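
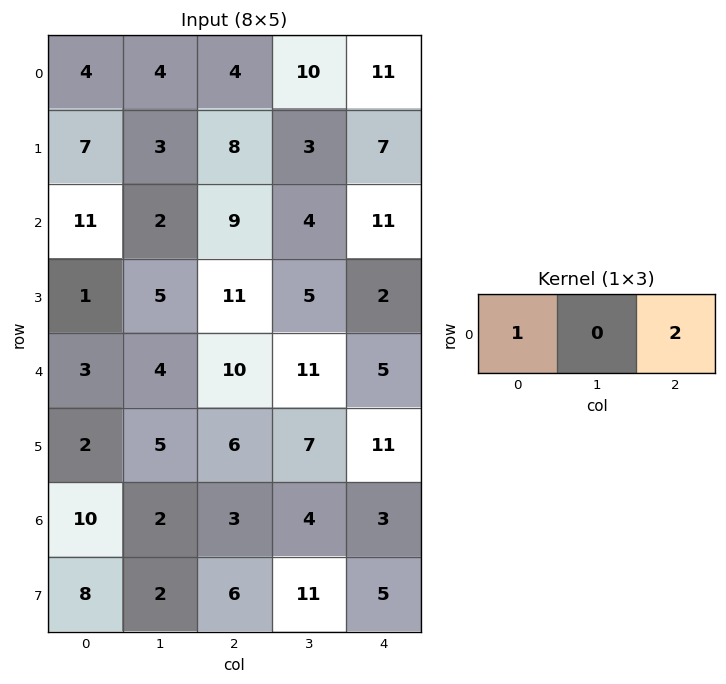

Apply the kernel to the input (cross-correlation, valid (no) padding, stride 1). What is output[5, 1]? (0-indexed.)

The receptive field on the input at this output position is [5 6 7]. Elementwise product with the kernel and sum: 5·1 + 7·2.

19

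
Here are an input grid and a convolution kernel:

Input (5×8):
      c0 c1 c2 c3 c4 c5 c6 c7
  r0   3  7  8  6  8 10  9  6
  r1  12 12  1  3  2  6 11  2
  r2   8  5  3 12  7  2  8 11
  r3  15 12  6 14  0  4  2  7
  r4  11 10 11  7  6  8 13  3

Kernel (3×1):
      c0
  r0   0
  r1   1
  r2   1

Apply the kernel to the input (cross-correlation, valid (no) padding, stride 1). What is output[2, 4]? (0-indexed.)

6

The receptive field on the input at this output position is [7 / 0 / 6]. Elementwise product with the kernel and sum: 0·1 + 6·1.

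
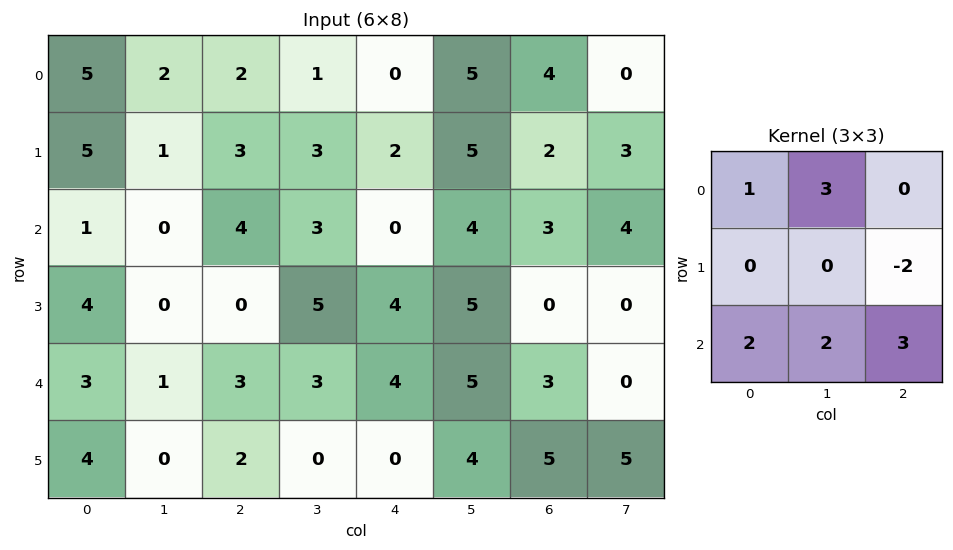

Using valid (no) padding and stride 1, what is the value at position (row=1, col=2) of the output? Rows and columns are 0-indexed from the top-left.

34

The receptive field on the input at this output position is [3 3 2 / 4 3 0 / 0 5 4]. Elementwise product with the kernel and sum: 3·1 + 3·3 + 0·-2 + 0·2 + 5·2 + 4·3.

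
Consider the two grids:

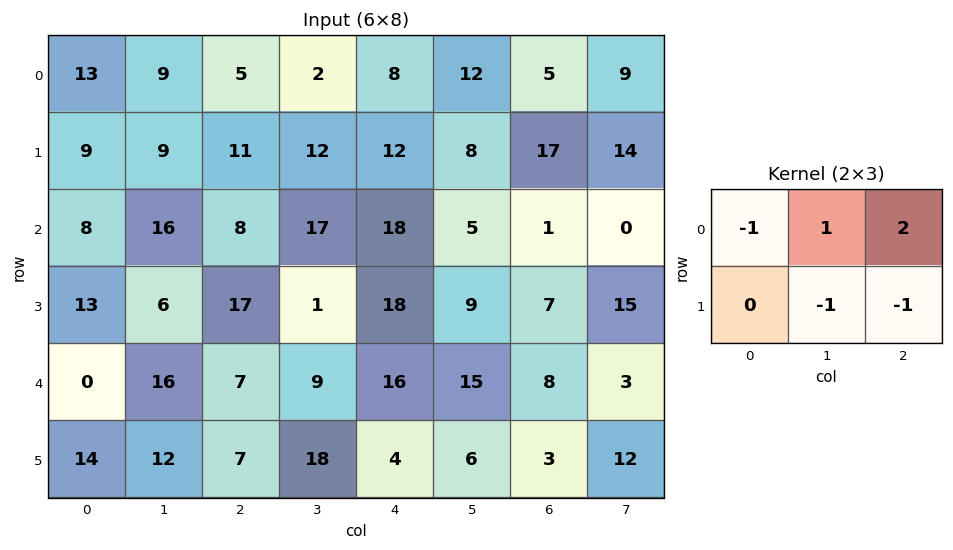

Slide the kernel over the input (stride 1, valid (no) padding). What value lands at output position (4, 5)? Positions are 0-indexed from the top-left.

-16

The receptive field on the input at this output position is [15 8 3 / 6 3 12]. Elementwise product with the kernel and sum: 15·-1 + 8·1 + 3·2 + 3·-1 + 12·-1.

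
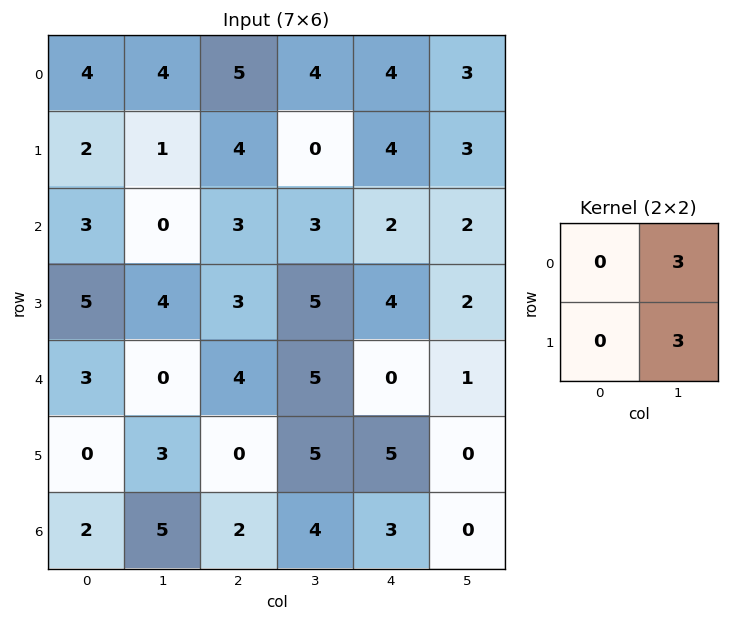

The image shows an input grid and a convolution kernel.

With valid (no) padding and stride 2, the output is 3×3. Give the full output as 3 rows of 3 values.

Output[0,0]: The receptive field on the input at this output position is [4 4 / 2 1]. Elementwise product with the kernel and sum: 4·3 + 1·3.

15 12 18
12 24 12
9 30 3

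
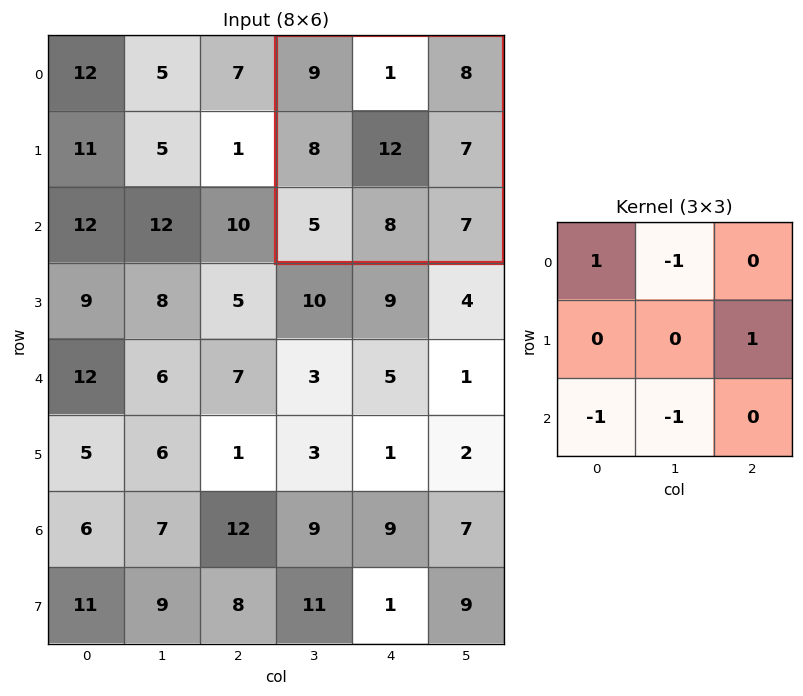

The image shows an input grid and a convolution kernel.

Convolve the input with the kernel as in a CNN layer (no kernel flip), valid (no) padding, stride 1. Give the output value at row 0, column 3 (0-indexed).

2

The receptive field on the input at this output position is [9 1 8 / 8 12 7 / 5 8 7]. Elementwise product with the kernel and sum: 9·1 + 1·-1 + 7·1 + 5·-1 + 8·-1.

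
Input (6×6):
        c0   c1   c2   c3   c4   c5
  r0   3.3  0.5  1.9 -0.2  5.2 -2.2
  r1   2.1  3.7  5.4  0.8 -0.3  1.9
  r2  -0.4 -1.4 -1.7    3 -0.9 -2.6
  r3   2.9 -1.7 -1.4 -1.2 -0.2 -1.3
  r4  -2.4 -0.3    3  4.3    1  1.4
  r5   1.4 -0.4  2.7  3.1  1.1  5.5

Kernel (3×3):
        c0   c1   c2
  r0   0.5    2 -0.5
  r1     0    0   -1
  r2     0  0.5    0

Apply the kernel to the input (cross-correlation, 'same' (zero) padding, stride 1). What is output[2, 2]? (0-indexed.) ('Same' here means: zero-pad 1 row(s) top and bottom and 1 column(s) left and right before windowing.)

The receptive field on the zero-padded input at this output position is [3.7 5.4 0.8 / -1.4 -1.7 3 / -1.7 -1.4 -1.2]. Elementwise product with the kernel and sum: 3.7·0.5 + 5.4·2 + 0.8·-0.5 + 3·-1 + -1.4·0.5.

8.55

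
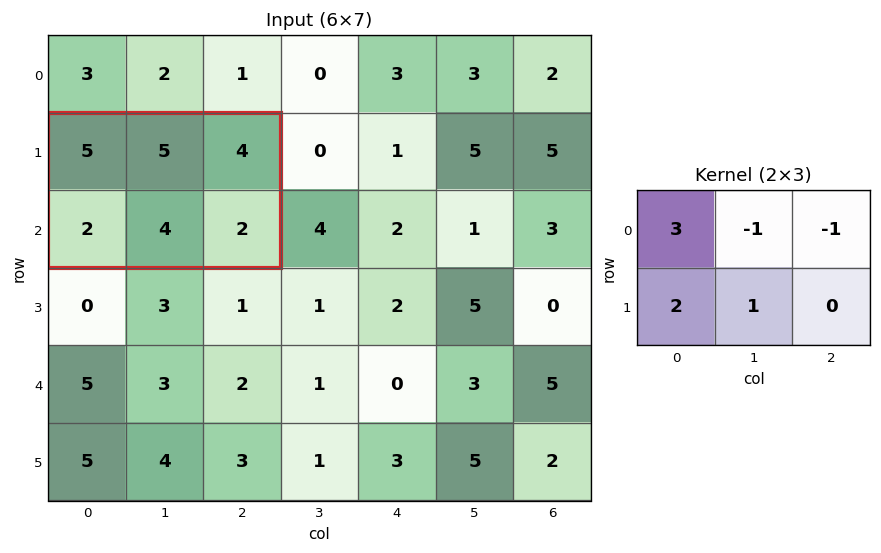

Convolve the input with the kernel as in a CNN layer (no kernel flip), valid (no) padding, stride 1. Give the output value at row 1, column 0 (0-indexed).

14

The receptive field on the input at this output position is [5 5 4 / 2 4 2]. Elementwise product with the kernel and sum: 5·3 + 5·-1 + 4·-1 + 2·2 + 4·1.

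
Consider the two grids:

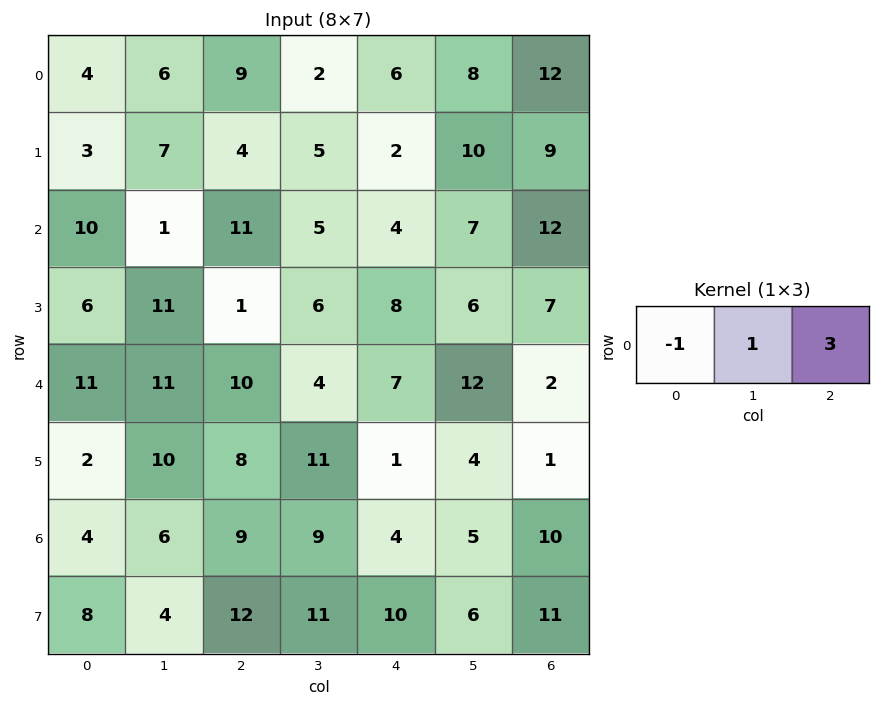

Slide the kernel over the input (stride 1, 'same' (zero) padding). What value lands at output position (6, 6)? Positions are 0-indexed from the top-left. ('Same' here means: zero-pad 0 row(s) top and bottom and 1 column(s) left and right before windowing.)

5

The receptive field on the zero-padded input at this output position is [5 10 0]. Elementwise product with the kernel and sum: 5·-1 + 10·1 + 0·3.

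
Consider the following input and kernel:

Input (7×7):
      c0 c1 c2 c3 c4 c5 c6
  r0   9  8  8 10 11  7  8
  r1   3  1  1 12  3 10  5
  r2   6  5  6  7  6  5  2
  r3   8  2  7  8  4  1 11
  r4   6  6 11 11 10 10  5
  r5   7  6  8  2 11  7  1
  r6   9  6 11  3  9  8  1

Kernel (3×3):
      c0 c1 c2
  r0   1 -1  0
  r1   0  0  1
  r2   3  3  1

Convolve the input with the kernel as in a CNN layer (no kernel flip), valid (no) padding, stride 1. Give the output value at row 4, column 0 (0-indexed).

64

The receptive field on the input at this output position is [6 6 11 / 7 6 8 / 9 6 11]. Elementwise product with the kernel and sum: 6·1 + 6·-1 + 8·1 + 9·3 + 6·3 + 11·1.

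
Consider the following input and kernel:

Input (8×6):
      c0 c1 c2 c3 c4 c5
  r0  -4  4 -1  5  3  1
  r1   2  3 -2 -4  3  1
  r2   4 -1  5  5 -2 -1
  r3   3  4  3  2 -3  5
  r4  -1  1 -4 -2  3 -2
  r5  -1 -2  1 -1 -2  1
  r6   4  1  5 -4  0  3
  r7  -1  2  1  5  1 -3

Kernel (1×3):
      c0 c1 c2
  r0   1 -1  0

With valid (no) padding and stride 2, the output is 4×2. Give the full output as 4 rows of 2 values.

-8 -6
5 0
-2 -2
3 9

Output[0,0]: The receptive field on the input at this output position is [-4 4 -1]. Elementwise product with the kernel and sum: -4·1 + 4·-1.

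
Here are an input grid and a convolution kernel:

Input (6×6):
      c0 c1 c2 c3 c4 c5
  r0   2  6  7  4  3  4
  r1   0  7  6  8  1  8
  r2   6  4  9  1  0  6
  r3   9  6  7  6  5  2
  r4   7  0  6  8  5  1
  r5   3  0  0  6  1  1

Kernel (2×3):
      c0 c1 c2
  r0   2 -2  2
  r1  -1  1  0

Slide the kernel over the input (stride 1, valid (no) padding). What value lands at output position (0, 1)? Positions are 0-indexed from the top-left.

The receptive field on the input at this output position is [6 7 4 / 7 6 8]. Elementwise product with the kernel and sum: 6·2 + 7·-2 + 4·2 + 7·-1 + 6·1.

5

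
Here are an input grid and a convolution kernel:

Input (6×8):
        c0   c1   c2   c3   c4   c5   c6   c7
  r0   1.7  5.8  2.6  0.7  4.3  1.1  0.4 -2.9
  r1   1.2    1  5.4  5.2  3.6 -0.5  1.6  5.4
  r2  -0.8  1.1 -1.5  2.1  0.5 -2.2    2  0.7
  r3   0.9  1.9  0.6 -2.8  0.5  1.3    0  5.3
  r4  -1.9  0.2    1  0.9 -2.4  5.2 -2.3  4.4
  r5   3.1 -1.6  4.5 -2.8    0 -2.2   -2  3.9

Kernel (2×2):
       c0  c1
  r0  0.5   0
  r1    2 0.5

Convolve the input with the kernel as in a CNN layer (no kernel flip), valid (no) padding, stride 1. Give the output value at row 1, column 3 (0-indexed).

The receptive field on the input at this output position is [5.2 3.6 / 2.1 0.5]. Elementwise product with the kernel and sum: 5.2·0.5 + 2.1·2 + 0.5·0.5.

7.05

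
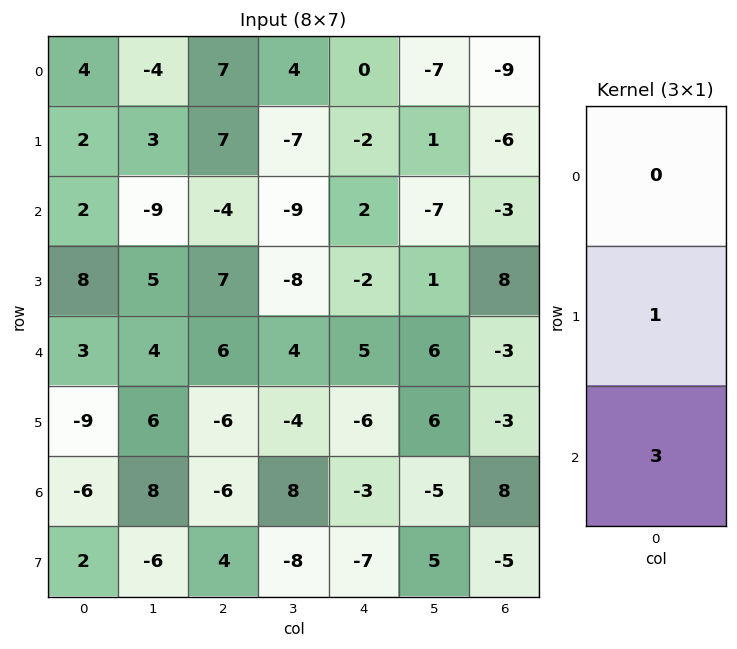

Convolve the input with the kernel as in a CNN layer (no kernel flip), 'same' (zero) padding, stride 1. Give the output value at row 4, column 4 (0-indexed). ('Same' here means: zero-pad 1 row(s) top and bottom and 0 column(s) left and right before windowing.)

The receptive field on the zero-padded input at this output position is [-2 / 5 / -6]. Elementwise product with the kernel and sum: 5·1 + -6·3.

-13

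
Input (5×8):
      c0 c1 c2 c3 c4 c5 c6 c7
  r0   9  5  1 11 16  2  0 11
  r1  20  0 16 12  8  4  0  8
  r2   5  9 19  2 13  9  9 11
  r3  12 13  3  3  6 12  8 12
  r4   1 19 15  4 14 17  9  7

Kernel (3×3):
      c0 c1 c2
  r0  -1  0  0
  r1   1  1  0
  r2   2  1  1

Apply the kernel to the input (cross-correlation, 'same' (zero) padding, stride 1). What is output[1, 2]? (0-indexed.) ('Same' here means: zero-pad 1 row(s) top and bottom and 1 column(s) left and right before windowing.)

50

The receptive field on the zero-padded input at this output position is [5 1 11 / 0 16 12 / 9 19 2]. Elementwise product with the kernel and sum: 5·-1 + 0·1 + 16·1 + 9·2 + 19·1 + 2·1.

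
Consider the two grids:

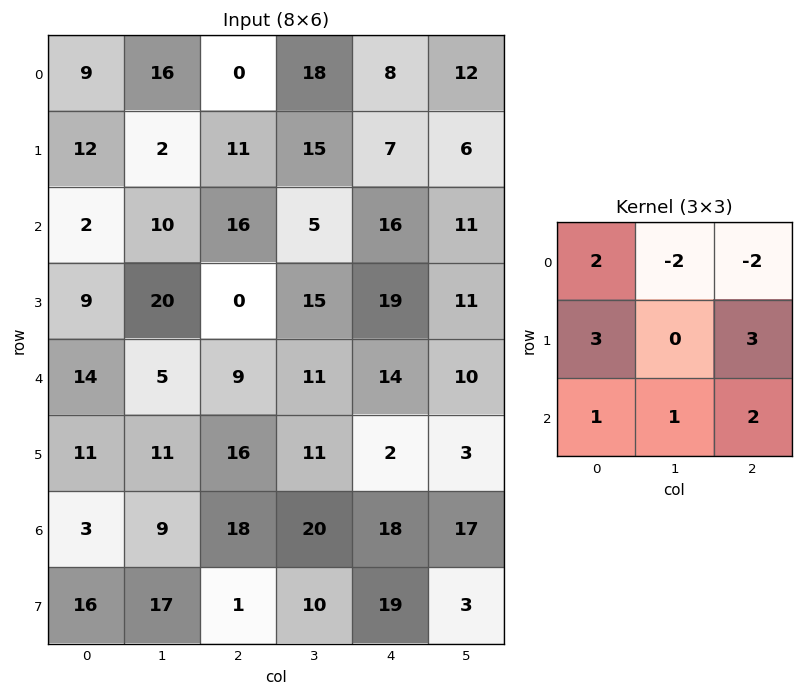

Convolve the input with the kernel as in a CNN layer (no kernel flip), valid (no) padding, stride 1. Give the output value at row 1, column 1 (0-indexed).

The receptive field on the input at this output position is [2 11 15 / 10 16 5 / 20 0 15]. Elementwise product with the kernel and sum: 2·2 + 11·-2 + 15·-2 + 10·3 + 5·3 + 20·1 + 0·1 + 15·2.

47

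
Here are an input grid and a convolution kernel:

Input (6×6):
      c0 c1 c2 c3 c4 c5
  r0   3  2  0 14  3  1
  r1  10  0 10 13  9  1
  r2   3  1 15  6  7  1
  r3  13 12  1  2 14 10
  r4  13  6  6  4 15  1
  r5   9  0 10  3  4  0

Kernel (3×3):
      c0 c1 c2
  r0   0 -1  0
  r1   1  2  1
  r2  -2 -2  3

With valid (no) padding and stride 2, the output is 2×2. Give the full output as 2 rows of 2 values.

55 10
17 38

Output[0,0]: The receptive field on the input at this output position is [3 2 0 / 10 0 10 / 3 1 15]. Elementwise product with the kernel and sum: 2·-1 + 10·1 + 0·2 + 10·1 + 3·-2 + 1·-2 + 15·3.
Output[0,1]: The receptive field on the input at this output position is [0 14 3 / 10 13 9 / 15 6 7]. Elementwise product with the kernel and sum: 14·-1 + 10·1 + 13·2 + 9·1 + 15·-2 + 6·-2 + 7·3.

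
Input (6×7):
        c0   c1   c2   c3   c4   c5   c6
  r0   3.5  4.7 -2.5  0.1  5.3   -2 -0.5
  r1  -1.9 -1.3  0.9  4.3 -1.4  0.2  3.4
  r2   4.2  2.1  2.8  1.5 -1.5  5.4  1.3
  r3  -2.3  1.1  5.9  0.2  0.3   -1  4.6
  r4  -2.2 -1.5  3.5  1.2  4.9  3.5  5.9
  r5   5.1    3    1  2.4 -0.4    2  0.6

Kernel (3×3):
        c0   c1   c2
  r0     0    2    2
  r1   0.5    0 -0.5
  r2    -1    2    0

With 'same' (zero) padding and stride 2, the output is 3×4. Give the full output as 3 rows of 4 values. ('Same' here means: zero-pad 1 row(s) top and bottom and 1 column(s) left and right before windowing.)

Output[0,0]: The receptive field on the zero-padded input at this output position is [0 0 0 / 0 3.5 4.7 / 0 -1.9 -1.3]. Elementwise product with the kernel and sum: 0·2 + 0·2 + 0·0.5 + 4.7·-0.5 + 0·-1 + -1.9·2.
Output[0,1]: The receptive field on the zero-padded input at this output position is [0 0 0 / 4.7 -2.5 0.1 / -1.3 0.9 4.3]. Elementwise product with the kernel and sum: 0·2 + 0·2 + 4.7·0.5 + 0.1·-0.5 + -1.3·-1 + 0.9·2.

-6.15 5.4 -6.05 5.6
-12.05 21.4 -3.95 19.7
8.55 9.85 -5.75 10.15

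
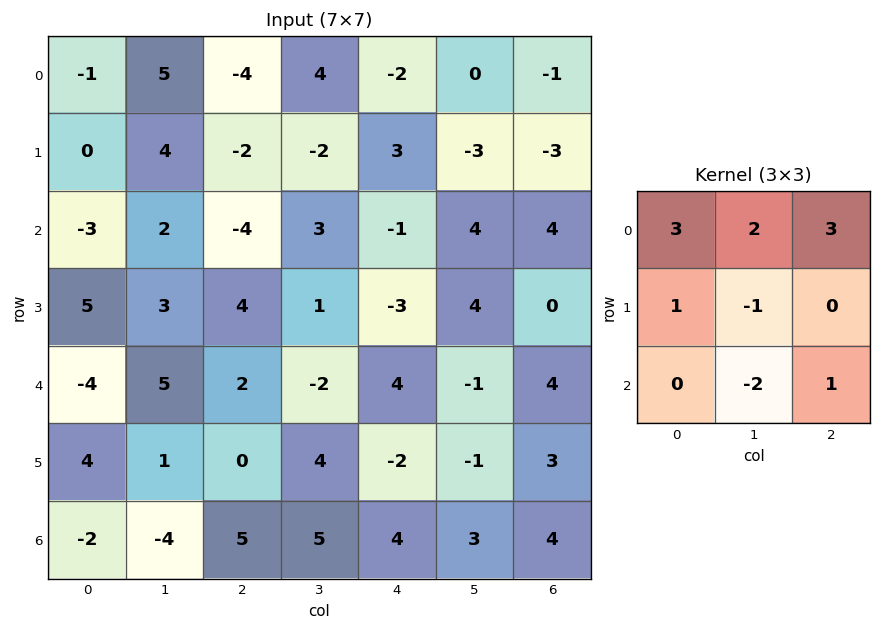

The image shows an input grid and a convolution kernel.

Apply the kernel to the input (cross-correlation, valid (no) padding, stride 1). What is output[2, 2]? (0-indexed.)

The receptive field on the input at this output position is [-4 3 -1 / 4 1 -3 / 2 -2 4]. Elementwise product with the kernel and sum: -4·3 + 3·2 + -1·3 + 4·1 + 1·-1 + -2·-2 + 4·1.

2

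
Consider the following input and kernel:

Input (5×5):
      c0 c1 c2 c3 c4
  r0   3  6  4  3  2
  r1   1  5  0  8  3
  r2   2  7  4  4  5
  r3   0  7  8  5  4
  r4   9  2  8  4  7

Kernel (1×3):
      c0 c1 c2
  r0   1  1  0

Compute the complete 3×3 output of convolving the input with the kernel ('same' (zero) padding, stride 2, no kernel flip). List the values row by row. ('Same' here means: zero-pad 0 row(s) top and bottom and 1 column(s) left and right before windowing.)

Output[0,0]: The receptive field on the zero-padded input at this output position is [0 3 6]. Elementwise product with the kernel and sum: 0·1 + 3·1.

3 10 5
2 11 9
9 10 11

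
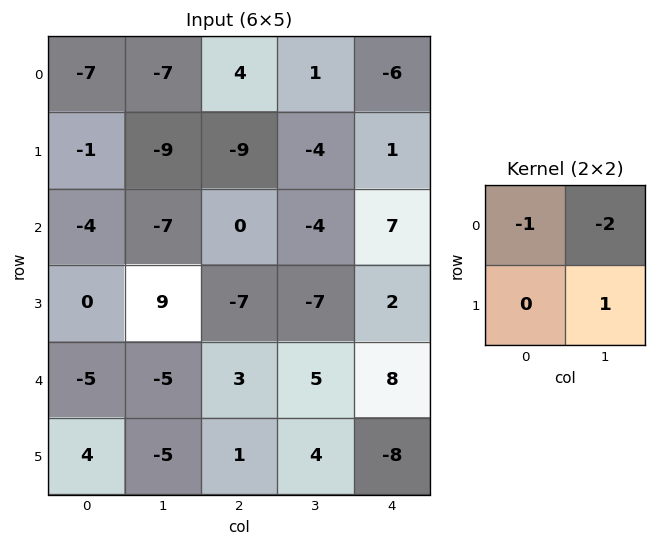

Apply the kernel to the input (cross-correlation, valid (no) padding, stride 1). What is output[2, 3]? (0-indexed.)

The receptive field on the input at this output position is [-4 7 / -7 2]. Elementwise product with the kernel and sum: -4·-1 + 7·-2 + 2·1.

-8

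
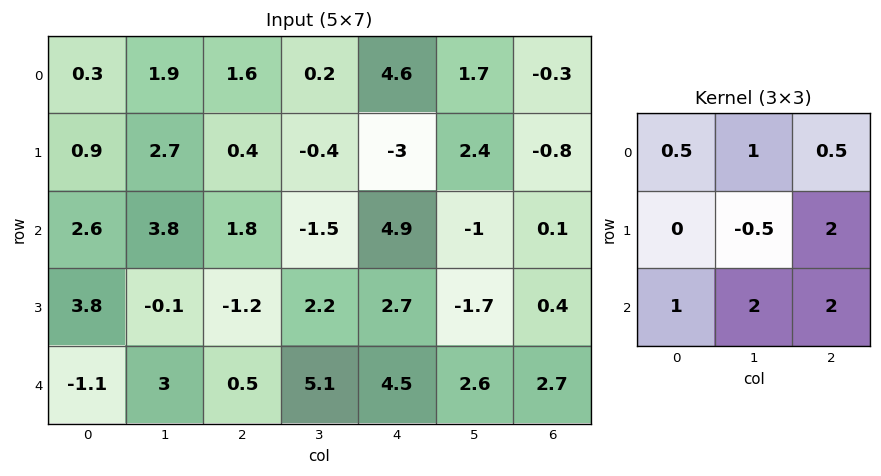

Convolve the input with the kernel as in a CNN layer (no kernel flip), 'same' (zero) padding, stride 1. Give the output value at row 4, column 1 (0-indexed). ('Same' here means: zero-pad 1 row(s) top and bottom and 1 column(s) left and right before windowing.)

The receptive field on the zero-padded input at this output position is [3.8 -0.1 -1.2 / -1.1 3 0.5 / 0 0 0]. Elementwise product with the kernel and sum: 3.8·0.5 + -0.1·1 + -1.2·0.5 + 3·-0.5 + 0.5·2 + 0·1 + 0·2 + 0·2.

0.7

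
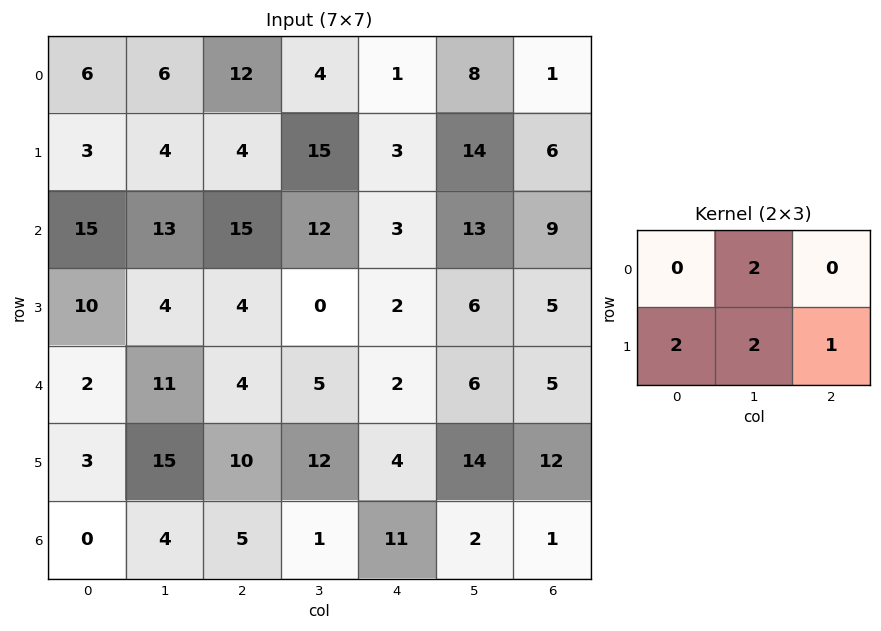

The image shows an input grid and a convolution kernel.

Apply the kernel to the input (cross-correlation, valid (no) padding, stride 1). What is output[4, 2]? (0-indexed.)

The receptive field on the input at this output position is [4 5 2 / 10 12 4]. Elementwise product with the kernel and sum: 5·2 + 10·2 + 12·2 + 4·1.

58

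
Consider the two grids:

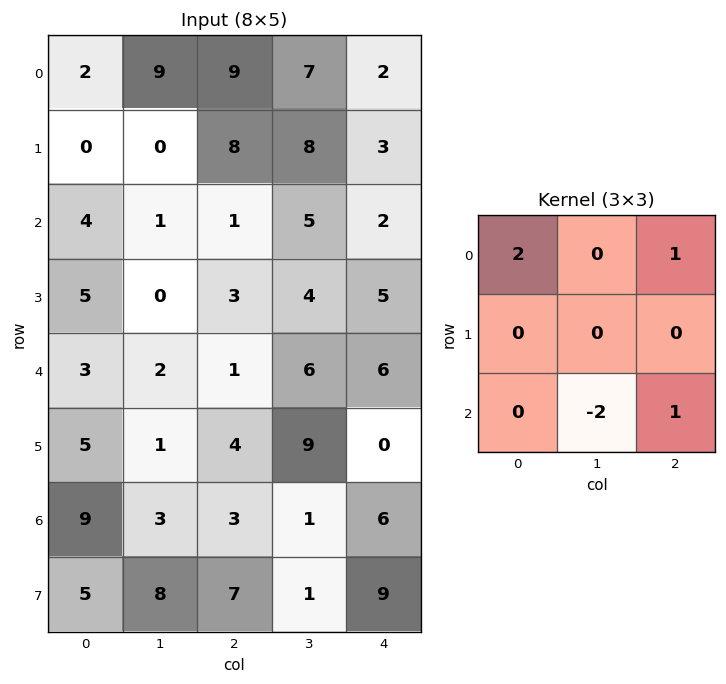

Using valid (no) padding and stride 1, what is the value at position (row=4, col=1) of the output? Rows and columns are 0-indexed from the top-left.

The receptive field on the input at this output position is [2 1 6 / 1 4 9 / 3 3 1]. Elementwise product with the kernel and sum: 2·2 + 6·1 + 3·-2 + 1·1.

5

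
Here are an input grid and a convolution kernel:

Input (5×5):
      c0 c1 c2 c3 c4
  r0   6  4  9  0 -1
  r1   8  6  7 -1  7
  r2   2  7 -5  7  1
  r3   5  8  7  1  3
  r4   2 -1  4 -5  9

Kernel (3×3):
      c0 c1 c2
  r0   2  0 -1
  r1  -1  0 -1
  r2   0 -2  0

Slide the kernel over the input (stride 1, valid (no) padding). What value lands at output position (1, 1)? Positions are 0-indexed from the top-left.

-15

The receptive field on the input at this output position is [6 7 -1 / 7 -5 7 / 8 7 1]. Elementwise product with the kernel and sum: 6·2 + -1·-1 + 7·-1 + 7·-1 + 7·-2.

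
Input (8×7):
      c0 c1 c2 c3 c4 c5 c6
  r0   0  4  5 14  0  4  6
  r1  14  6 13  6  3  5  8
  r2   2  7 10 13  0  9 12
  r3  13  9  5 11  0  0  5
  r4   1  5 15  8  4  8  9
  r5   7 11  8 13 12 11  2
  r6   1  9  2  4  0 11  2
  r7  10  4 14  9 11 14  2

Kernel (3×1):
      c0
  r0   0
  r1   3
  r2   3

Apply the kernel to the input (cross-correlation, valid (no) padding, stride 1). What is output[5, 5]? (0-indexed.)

The receptive field on the input at this output position is [11 / 11 / 14]. Elementwise product with the kernel and sum: 11·3 + 14·3.

75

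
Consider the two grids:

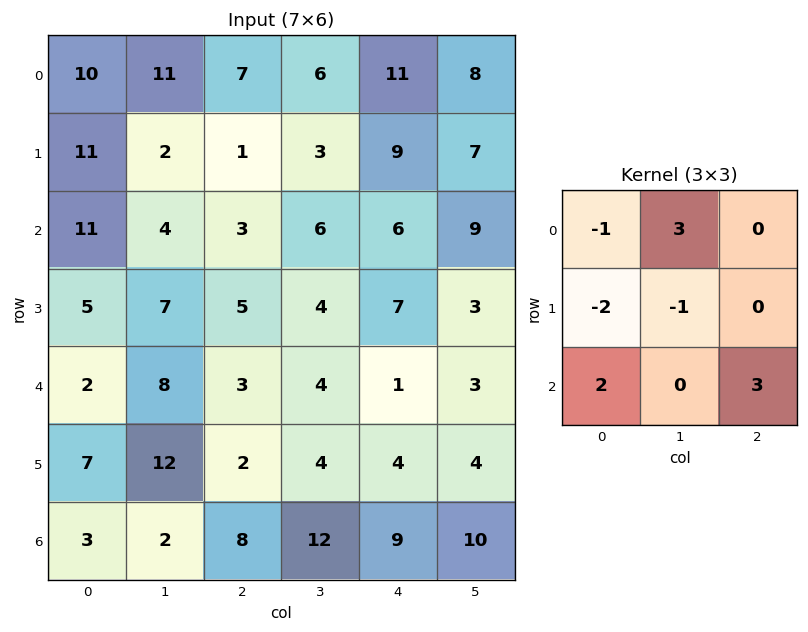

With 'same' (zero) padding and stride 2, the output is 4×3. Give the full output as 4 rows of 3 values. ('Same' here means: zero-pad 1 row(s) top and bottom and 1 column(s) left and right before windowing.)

Output[0,0]: The receptive field on the zero-padded input at this output position is [0 0 0 / 0 10 11 / 0 11 2]. Elementwise product with the kernel and sum: 0·-1 + 0·3 + 0·-2 + 10·-1 + 0·2 + 2·3.
Output[0,1]: The receptive field on the zero-padded input at this output position is [0 0 0 / 11 7 6 / 2 1 3]. Elementwise product with the kernel and sum: 0·-1 + 0·3 + 11·-2 + 7·-1 + 2·2 + 3·3.

-4 -16 4
43 16 23
49 25 28
18 -18 -25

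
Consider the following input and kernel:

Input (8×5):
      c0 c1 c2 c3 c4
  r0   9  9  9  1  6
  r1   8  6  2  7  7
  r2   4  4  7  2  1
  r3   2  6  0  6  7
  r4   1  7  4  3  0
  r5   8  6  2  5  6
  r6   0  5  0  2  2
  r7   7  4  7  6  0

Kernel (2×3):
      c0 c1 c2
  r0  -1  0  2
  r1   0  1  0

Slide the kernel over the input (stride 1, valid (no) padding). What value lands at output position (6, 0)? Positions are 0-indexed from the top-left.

4

The receptive field on the input at this output position is [0 5 0 / 7 4 7]. Elementwise product with the kernel and sum: 0·-1 + 0·2 + 4·1.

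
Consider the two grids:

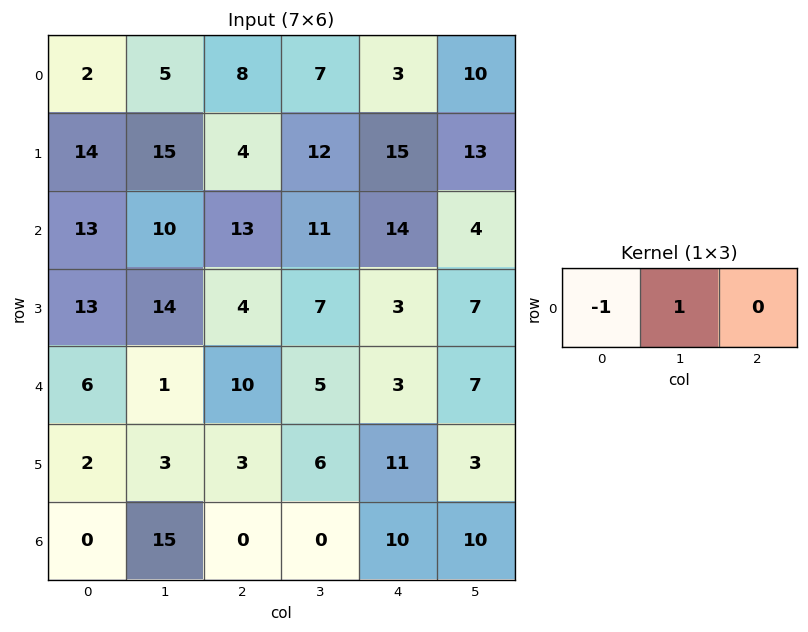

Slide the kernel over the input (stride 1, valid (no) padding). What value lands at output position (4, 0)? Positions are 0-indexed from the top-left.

-5

The receptive field on the input at this output position is [6 1 10]. Elementwise product with the kernel and sum: 6·-1 + 1·1.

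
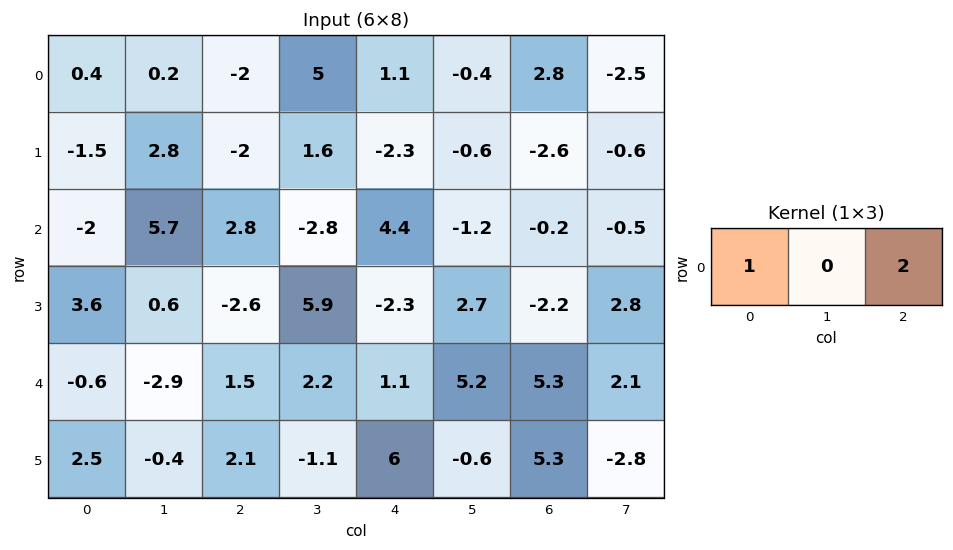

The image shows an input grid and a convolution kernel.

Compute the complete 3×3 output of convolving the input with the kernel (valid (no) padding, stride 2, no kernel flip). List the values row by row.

Output[0,0]: The receptive field on the input at this output position is [0.4 0.2 -2]. Elementwise product with the kernel and sum: 0.4·1 + -2·2.
Output[0,1]: The receptive field on the input at this output position is [-2 5 1.1]. Elementwise product with the kernel and sum: -2·1 + 1.1·2.

-3.6 0.2 6.7
3.6 11.6 4
2.4 3.7 11.7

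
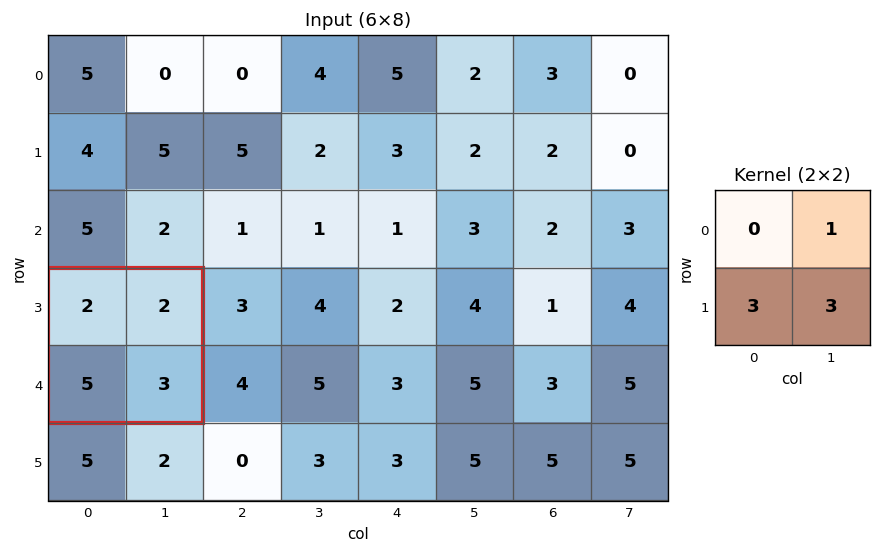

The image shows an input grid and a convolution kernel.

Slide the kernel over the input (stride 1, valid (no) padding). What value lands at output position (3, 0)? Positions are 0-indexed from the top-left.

The receptive field on the input at this output position is [2 2 / 5 3]. Elementwise product with the kernel and sum: 2·1 + 5·3 + 3·3.

26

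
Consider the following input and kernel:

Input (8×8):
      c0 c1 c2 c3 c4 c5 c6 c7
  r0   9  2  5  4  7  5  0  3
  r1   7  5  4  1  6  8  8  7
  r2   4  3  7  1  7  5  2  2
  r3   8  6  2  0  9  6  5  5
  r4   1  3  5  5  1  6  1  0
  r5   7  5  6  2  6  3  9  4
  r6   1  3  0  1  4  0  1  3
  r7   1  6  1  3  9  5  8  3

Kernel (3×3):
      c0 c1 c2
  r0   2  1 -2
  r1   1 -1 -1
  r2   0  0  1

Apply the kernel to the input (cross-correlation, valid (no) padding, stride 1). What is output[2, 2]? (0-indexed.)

-5

The receptive field on the input at this output position is [7 1 7 / 2 0 9 / 5 5 1]. Elementwise product with the kernel and sum: 7·2 + 1·1 + 7·-2 + 2·1 + 0·-1 + 9·-1 + 1·1.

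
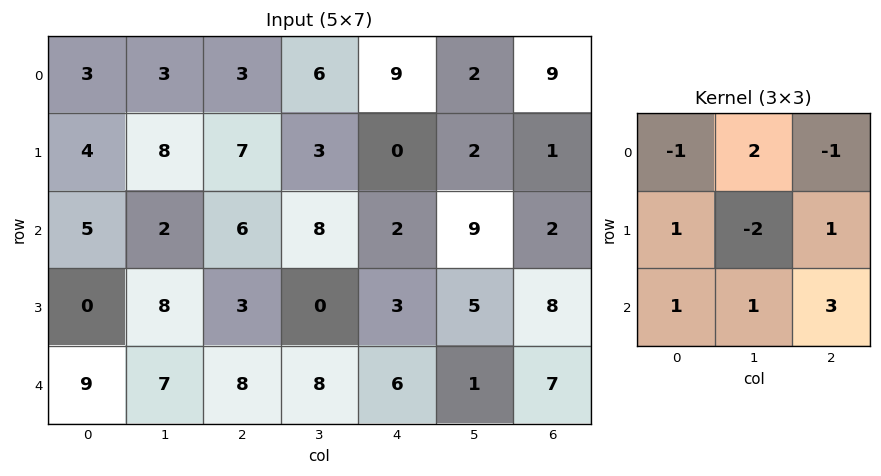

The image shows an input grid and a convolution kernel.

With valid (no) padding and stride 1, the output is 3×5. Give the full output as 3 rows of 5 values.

20 26 21 52 0
29 12 3 26 21
20 43 48 3 43

Output[0,0]: The receptive field on the input at this output position is [3 3 3 / 4 8 7 / 5 2 6]. Elementwise product with the kernel and sum: 3·-1 + 3·2 + 3·-1 + 4·1 + 8·-2 + 7·1 + 5·1 + 2·1 + 6·3.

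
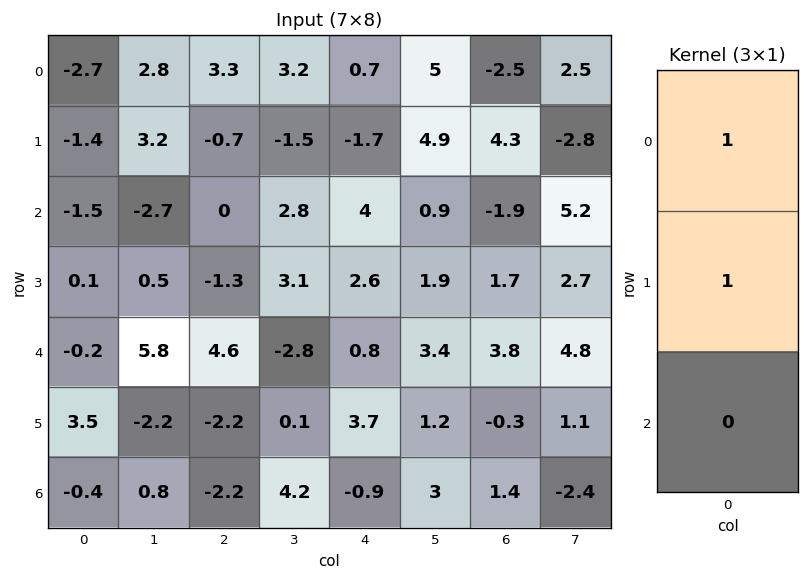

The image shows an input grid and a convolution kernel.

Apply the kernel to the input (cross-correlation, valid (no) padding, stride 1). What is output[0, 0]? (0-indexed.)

-4.1

The receptive field on the input at this output position is [-2.7 / -1.4 / -1.5]. Elementwise product with the kernel and sum: -2.7·1 + -1.4·1.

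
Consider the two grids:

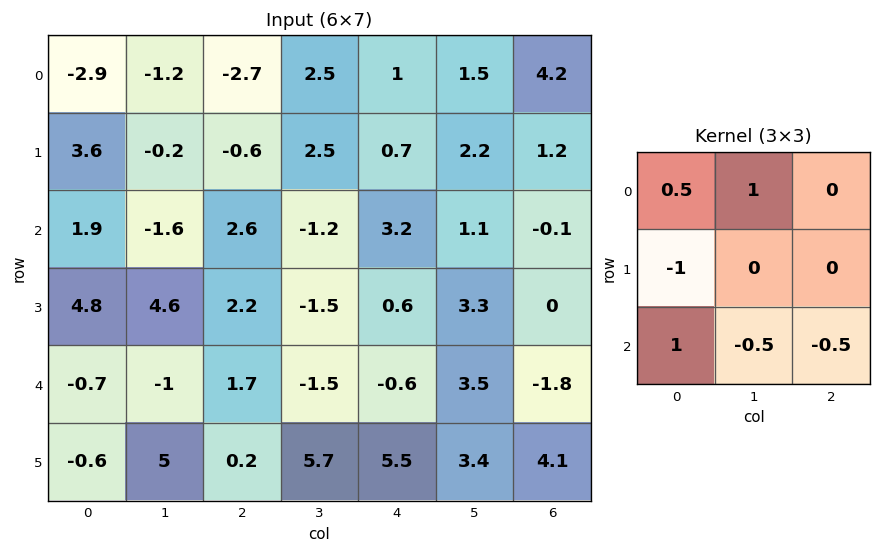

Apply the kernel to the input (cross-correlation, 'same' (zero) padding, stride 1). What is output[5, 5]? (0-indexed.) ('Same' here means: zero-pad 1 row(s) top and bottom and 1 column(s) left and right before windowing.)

The receptive field on the zero-padded input at this output position is [-0.6 3.5 -1.8 / 5.5 3.4 4.1 / 0 0 0]. Elementwise product with the kernel and sum: -0.6·0.5 + 3.5·1 + 5.5·-1 + 0·1 + 0·-0.5 + 0·-0.5.

-2.3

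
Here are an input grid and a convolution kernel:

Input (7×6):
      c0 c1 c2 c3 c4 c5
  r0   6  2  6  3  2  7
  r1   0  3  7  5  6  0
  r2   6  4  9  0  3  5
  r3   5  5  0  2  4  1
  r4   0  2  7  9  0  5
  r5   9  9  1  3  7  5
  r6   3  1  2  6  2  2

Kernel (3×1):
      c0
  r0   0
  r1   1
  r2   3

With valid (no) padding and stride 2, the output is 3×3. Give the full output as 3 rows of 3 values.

18 34 15
5 21 4
18 7 13

Output[0,0]: The receptive field on the input at this output position is [6 / 0 / 6]. Elementwise product with the kernel and sum: 0·1 + 6·3.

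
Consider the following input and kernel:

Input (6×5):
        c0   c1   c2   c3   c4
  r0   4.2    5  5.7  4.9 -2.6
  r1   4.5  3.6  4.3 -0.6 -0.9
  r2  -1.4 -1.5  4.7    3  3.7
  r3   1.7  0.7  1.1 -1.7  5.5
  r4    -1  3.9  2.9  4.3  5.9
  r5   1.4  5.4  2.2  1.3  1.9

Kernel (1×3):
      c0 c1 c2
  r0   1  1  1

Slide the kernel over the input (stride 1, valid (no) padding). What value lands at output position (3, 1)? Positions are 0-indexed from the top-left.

The receptive field on the input at this output position is [0.7 1.1 -1.7]. Elementwise product with the kernel and sum: 0.7·1 + 1.1·1 + -1.7·1.

0.1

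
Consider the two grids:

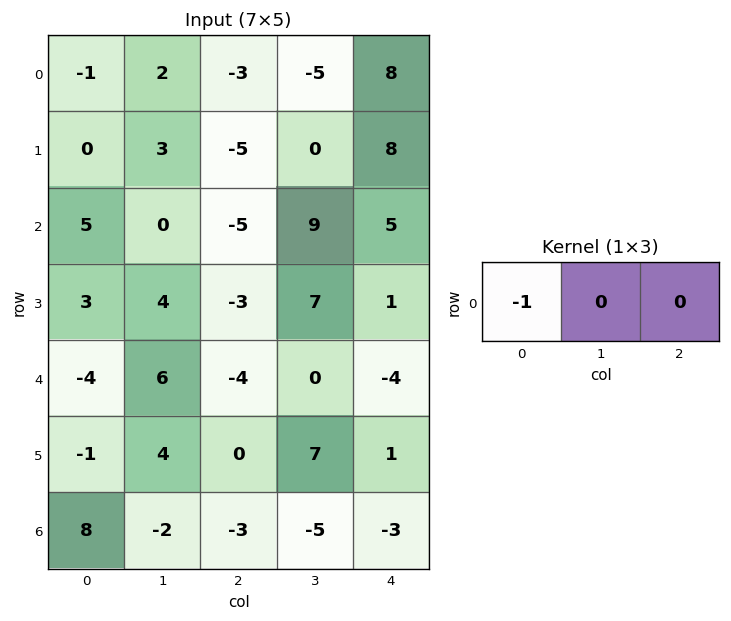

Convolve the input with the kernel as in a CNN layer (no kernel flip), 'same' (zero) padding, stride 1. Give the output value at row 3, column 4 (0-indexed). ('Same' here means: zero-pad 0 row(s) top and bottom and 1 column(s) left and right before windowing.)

The receptive field on the zero-padded input at this output position is [7 1 0]. Elementwise product with the kernel and sum: 7·-1.

-7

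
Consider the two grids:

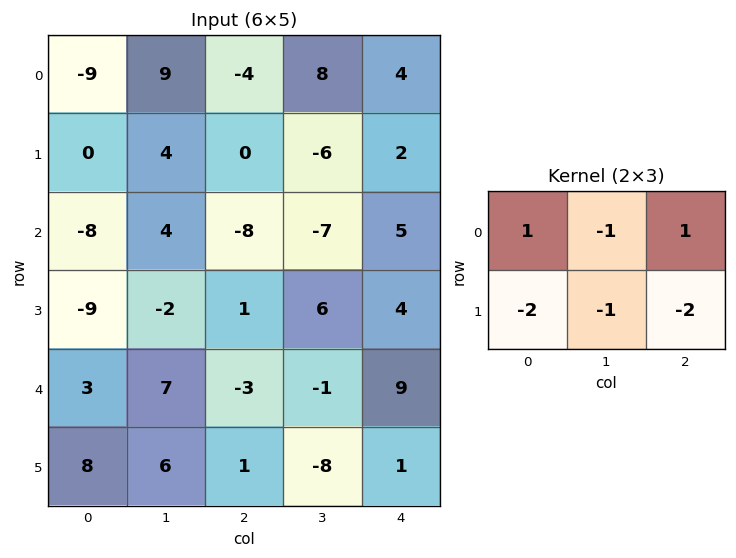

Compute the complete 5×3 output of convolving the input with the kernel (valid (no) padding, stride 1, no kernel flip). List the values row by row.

-26 25 -6
24 12 21
-2 -4 -12
-13 -6 -12
-31 12 11

Output[0,0]: The receptive field on the input at this output position is [-9 9 -4 / 0 4 0]. Elementwise product with the kernel and sum: -9·1 + 9·-1 + -4·1 + 0·-2 + 4·-1 + 0·-2.
Output[0,1]: The receptive field on the input at this output position is [9 -4 8 / 4 0 -6]. Elementwise product with the kernel and sum: 9·1 + -4·-1 + 8·1 + 4·-2 + 0·-1 + -6·-2.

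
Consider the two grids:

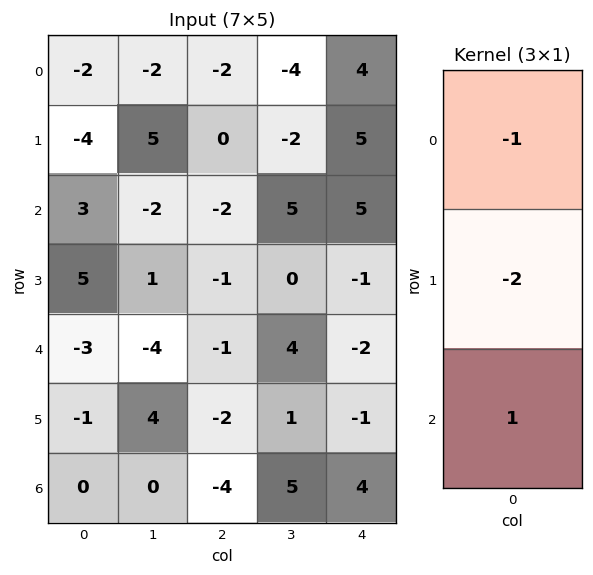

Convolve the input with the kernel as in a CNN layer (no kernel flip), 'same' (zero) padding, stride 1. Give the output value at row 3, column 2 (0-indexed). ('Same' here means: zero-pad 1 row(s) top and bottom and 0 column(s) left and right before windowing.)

3

The receptive field on the zero-padded input at this output position is [-2 / -1 / -1]. Elementwise product with the kernel and sum: -2·-1 + -1·-2 + -1·1.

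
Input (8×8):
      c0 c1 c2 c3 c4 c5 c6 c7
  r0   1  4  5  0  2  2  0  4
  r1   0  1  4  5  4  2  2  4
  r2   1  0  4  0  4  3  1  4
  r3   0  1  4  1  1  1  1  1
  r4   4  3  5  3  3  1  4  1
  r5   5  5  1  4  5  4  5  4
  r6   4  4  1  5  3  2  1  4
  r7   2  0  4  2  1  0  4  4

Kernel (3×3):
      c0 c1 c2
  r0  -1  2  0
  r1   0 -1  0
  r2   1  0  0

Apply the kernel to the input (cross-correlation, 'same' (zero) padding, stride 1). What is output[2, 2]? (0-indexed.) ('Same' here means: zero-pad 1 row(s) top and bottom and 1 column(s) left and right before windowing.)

The receptive field on the zero-padded input at this output position is [1 4 5 / 0 4 0 / 1 4 1]. Elementwise product with the kernel and sum: 1·-1 + 4·2 + 4·-1 + 1·1.

4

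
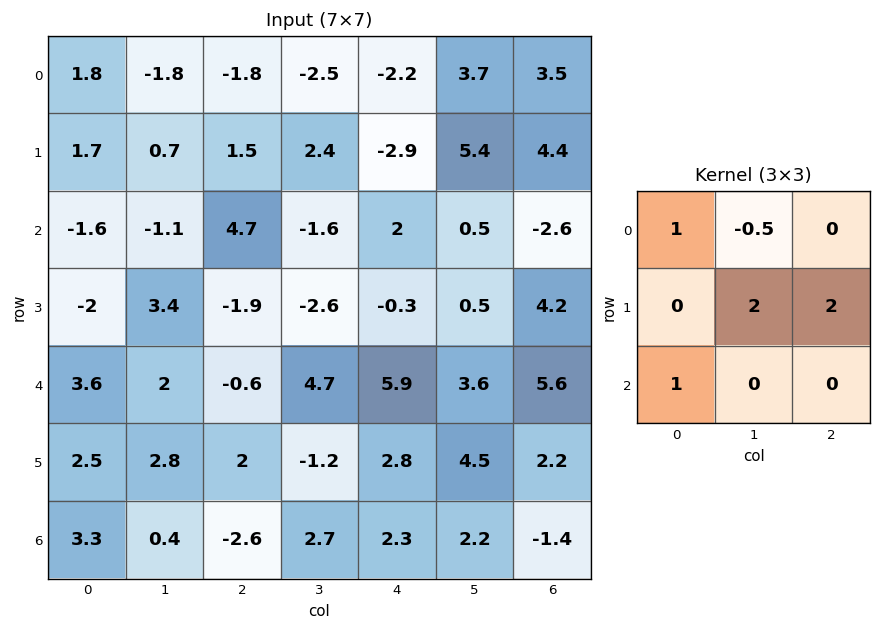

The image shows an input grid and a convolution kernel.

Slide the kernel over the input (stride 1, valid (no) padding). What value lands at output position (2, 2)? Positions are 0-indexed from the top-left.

The receptive field on the input at this output position is [4.7 -1.6 2 / -1.9 -2.6 -0.3 / -0.6 4.7 5.9]. Elementwise product with the kernel and sum: 4.7·1 + -1.6·-0.5 + -2.6·2 + -0.3·2 + -0.6·1.

-0.9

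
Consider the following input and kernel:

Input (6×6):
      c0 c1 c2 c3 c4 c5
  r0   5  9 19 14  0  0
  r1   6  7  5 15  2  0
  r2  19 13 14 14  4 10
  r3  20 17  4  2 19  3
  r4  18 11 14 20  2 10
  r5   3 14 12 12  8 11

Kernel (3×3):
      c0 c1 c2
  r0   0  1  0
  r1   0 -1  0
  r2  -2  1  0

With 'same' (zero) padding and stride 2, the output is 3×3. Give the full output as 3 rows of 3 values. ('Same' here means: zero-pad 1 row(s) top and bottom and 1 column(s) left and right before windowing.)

1 -28 -28
7 -39 13
5 -26 1

Output[0,0]: The receptive field on the zero-padded input at this output position is [0 0 0 / 0 5 9 / 0 6 7]. Elementwise product with the kernel and sum: 0·1 + 5·-1 + 0·-2 + 6·1.
Output[0,1]: The receptive field on the zero-padded input at this output position is [0 0 0 / 9 19 14 / 7 5 15]. Elementwise product with the kernel and sum: 0·1 + 19·-1 + 7·-2 + 5·1.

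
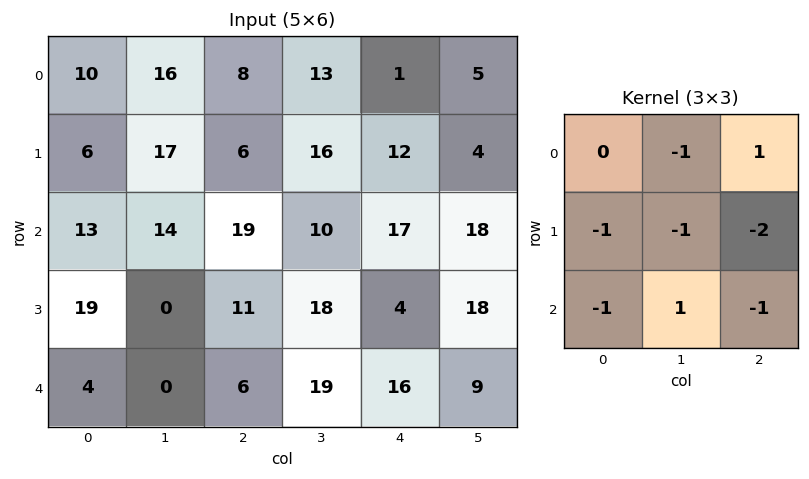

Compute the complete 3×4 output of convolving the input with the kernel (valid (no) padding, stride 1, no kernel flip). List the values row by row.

Output[0,0]: The receptive field on the input at this output position is [10 16 8 / 6 17 6 / 13 14 19]. Elementwise product with the kernel and sum: 16·-1 + 8·1 + 6·-1 + 17·-1 + 6·-2 + 13·-1 + 14·1 + 19·-1.

-61 -55 -84 -43
-106 -50 -64 -103
-46 -69 -33 -69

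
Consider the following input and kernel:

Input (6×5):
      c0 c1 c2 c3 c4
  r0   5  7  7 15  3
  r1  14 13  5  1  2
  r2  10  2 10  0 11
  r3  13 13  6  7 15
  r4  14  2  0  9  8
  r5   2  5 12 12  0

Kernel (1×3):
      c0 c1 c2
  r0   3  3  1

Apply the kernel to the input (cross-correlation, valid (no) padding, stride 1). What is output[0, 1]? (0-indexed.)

The receptive field on the input at this output position is [7 7 15]. Elementwise product with the kernel and sum: 7·3 + 7·3 + 15·1.

57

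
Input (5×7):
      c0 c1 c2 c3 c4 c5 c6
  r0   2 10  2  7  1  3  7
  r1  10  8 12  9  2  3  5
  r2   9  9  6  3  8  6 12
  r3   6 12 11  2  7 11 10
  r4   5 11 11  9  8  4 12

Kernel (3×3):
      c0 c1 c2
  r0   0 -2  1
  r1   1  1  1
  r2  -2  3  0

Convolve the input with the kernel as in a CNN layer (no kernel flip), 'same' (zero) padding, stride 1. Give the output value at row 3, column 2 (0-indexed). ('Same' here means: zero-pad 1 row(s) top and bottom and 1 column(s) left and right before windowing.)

27

The receptive field on the zero-padded input at this output position is [9 6 3 / 12 11 2 / 11 11 9]. Elementwise product with the kernel and sum: 6·-2 + 3·1 + 12·1 + 11·1 + 2·1 + 11·-2 + 11·3.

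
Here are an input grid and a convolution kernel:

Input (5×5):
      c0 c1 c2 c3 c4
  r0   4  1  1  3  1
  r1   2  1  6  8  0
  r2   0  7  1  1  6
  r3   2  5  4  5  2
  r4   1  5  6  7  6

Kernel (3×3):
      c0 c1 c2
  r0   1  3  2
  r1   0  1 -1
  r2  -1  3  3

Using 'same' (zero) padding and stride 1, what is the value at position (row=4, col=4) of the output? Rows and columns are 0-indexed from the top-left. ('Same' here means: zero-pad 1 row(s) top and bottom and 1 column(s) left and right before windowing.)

17

The receptive field on the zero-padded input at this output position is [5 2 0 / 7 6 0 / 0 0 0]. Elementwise product with the kernel and sum: 5·1 + 2·3 + 0·2 + 6·1 + 0·-1 + 0·-1 + 0·3 + 0·3.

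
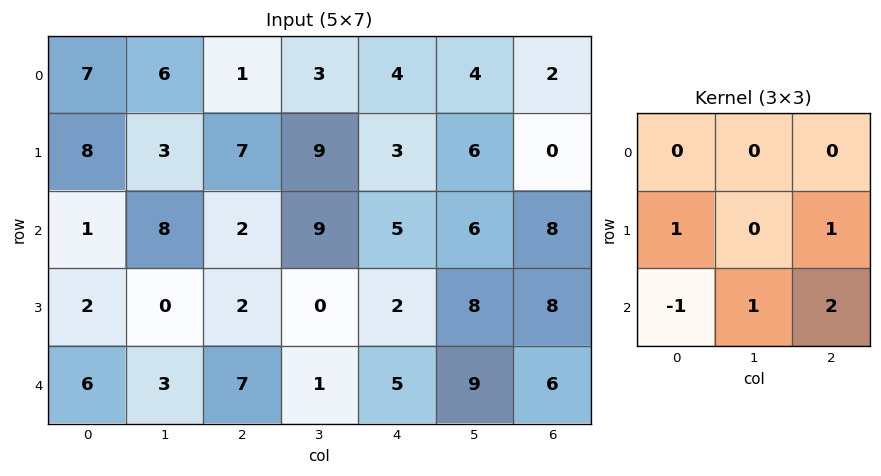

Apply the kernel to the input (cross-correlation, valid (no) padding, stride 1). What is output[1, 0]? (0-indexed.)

The receptive field on the input at this output position is [8 3 7 / 1 8 2 / 2 0 2]. Elementwise product with the kernel and sum: 1·1 + 2·1 + 2·-1 + 0·1 + 2·2.

5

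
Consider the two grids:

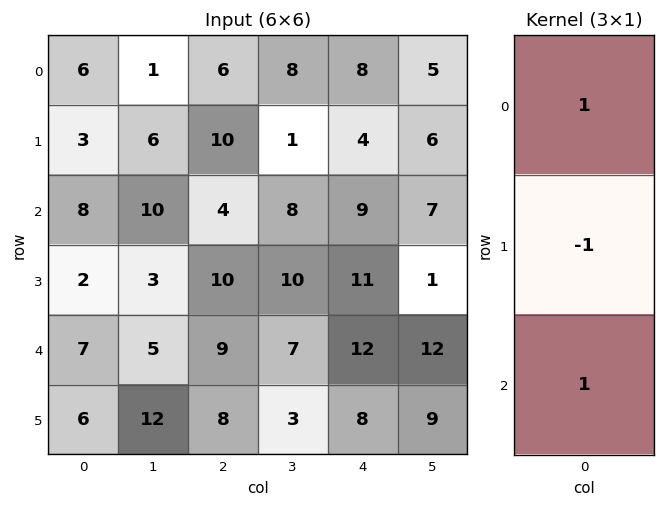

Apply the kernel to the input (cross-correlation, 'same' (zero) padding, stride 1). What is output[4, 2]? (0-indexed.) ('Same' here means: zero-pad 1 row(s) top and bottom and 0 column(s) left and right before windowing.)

9

The receptive field on the zero-padded input at this output position is [10 / 9 / 8]. Elementwise product with the kernel and sum: 10·1 + 9·-1 + 8·1.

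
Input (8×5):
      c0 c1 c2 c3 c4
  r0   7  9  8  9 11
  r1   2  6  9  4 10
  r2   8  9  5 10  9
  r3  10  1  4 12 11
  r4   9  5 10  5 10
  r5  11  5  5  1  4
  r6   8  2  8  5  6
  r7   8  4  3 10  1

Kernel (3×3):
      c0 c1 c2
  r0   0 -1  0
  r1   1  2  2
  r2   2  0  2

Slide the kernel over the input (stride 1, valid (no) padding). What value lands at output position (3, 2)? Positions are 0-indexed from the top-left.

46

The receptive field on the input at this output position is [4 12 11 / 10 5 10 / 5 1 4]. Elementwise product with the kernel and sum: 12·-1 + 10·1 + 5·2 + 10·2 + 5·2 + 4·2.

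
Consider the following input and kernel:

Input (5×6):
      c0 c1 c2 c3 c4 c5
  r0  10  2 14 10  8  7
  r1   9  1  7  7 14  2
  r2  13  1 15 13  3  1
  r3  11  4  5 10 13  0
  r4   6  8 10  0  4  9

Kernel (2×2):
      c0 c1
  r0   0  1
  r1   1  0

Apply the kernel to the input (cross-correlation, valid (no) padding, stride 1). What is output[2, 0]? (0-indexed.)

The receptive field on the input at this output position is [13 1 / 11 4]. Elementwise product with the kernel and sum: 1·1 + 11·1.

12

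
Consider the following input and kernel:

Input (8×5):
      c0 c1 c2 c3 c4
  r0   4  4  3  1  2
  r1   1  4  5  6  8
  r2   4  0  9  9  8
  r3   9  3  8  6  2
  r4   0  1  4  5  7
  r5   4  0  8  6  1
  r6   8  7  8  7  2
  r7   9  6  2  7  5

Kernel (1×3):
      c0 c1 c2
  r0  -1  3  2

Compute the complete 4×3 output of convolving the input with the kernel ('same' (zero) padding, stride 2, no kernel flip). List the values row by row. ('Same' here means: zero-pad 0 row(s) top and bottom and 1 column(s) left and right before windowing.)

Output[0,0]: The receptive field on the zero-padded input at this output position is [0 4 4]. Elementwise product with the kernel and sum: 0·-1 + 4·3 + 4·2.

20 7 5
12 45 15
2 21 16
38 31 -1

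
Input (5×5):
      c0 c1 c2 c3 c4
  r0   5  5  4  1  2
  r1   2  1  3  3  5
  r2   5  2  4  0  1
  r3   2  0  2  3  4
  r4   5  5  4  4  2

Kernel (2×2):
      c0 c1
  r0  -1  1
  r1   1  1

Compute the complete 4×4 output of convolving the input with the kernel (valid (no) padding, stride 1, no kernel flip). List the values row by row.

3 3 3 9
6 8 4 3
-1 4 1 8
8 11 9 7

Output[0,0]: The receptive field on the input at this output position is [5 5 / 2 1]. Elementwise product with the kernel and sum: 5·-1 + 5·1 + 2·1 + 1·1.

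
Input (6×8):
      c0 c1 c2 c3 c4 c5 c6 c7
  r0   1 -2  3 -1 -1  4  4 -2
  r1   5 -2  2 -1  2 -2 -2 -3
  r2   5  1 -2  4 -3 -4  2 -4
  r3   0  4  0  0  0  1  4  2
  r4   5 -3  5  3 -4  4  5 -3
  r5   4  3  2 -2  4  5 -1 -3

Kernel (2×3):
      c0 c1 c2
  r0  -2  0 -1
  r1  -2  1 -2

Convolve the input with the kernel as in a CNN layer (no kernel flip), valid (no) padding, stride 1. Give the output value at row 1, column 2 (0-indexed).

8

The receptive field on the input at this output position is [2 -1 2 / -2 4 -3]. Elementwise product with the kernel and sum: 2·-2 + 2·-1 + -2·-2 + 4·1 + -3·-2.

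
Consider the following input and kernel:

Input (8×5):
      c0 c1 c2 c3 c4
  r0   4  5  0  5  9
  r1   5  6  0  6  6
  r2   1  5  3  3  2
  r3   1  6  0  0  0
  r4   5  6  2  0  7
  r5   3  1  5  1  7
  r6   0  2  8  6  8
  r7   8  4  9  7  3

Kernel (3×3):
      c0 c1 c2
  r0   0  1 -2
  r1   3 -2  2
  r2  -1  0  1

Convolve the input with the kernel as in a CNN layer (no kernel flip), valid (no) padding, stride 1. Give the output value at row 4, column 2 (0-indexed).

The receptive field on the input at this output position is [2 0 7 / 5 1 7 / 8 6 8]. Elementwise product with the kernel and sum: 0·1 + 7·-2 + 5·3 + 1·-2 + 7·2 + 8·-1 + 8·1.

13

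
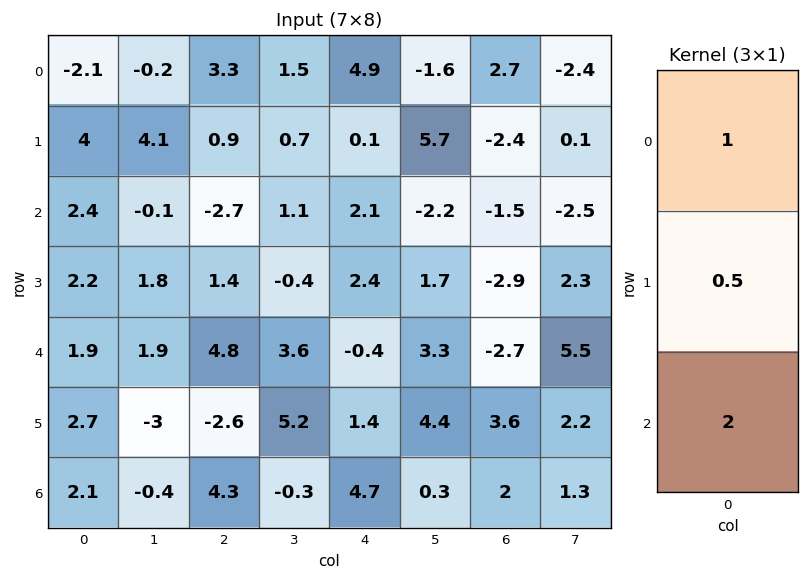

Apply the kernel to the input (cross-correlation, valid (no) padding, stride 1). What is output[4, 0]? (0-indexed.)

7.45

The receptive field on the input at this output position is [1.9 / 2.7 / 2.1]. Elementwise product with the kernel and sum: 1.9·1 + 2.7·0.5 + 2.1·2.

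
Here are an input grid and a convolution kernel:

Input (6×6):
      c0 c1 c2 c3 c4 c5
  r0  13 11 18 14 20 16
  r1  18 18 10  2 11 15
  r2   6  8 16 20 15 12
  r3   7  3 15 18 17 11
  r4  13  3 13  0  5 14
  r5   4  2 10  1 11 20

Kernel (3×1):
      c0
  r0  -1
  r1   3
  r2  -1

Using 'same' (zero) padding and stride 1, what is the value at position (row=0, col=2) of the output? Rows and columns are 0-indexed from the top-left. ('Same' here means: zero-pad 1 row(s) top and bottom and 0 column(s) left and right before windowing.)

44

The receptive field on the zero-padded input at this output position is [0 / 18 / 10]. Elementwise product with the kernel and sum: 0·-1 + 18·3 + 10·-1.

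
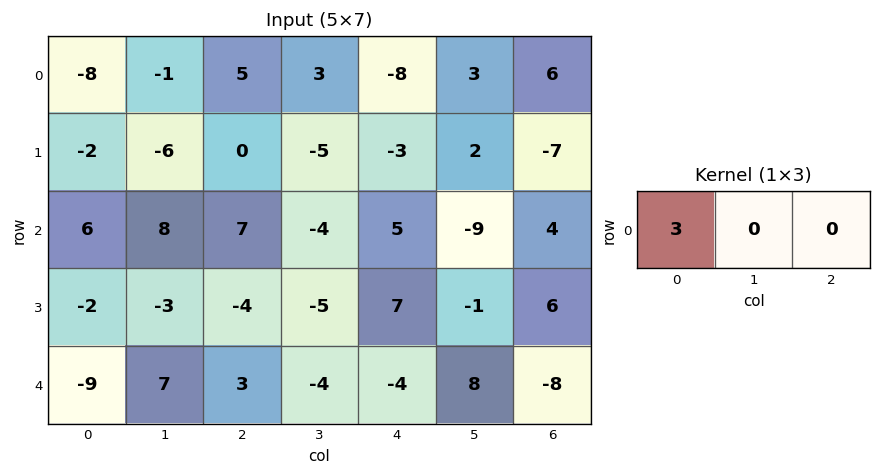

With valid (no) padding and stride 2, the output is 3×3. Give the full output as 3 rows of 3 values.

-24 15 -24
18 21 15
-27 9 -12

Output[0,0]: The receptive field on the input at this output position is [-8 -1 5]. Elementwise product with the kernel and sum: -8·3.
Output[0,1]: The receptive field on the input at this output position is [5 3 -8]. Elementwise product with the kernel and sum: 5·3.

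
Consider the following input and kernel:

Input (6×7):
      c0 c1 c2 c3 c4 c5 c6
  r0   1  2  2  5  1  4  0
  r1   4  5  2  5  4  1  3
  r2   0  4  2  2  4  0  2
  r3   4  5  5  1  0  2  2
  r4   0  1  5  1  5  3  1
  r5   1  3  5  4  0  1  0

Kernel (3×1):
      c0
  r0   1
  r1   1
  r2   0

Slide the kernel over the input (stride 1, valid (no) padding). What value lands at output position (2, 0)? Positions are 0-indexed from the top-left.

4

The receptive field on the input at this output position is [0 / 4 / 0]. Elementwise product with the kernel and sum: 0·1 + 4·1.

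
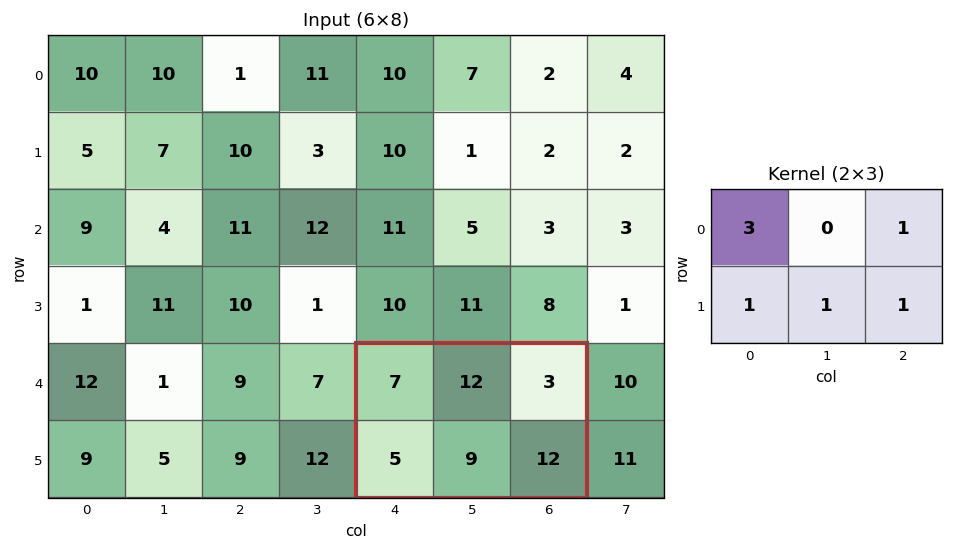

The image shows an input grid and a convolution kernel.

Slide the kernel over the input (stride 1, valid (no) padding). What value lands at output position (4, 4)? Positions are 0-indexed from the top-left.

The receptive field on the input at this output position is [7 12 3 / 5 9 12]. Elementwise product with the kernel and sum: 7·3 + 3·1 + 5·1 + 9·1 + 12·1.

50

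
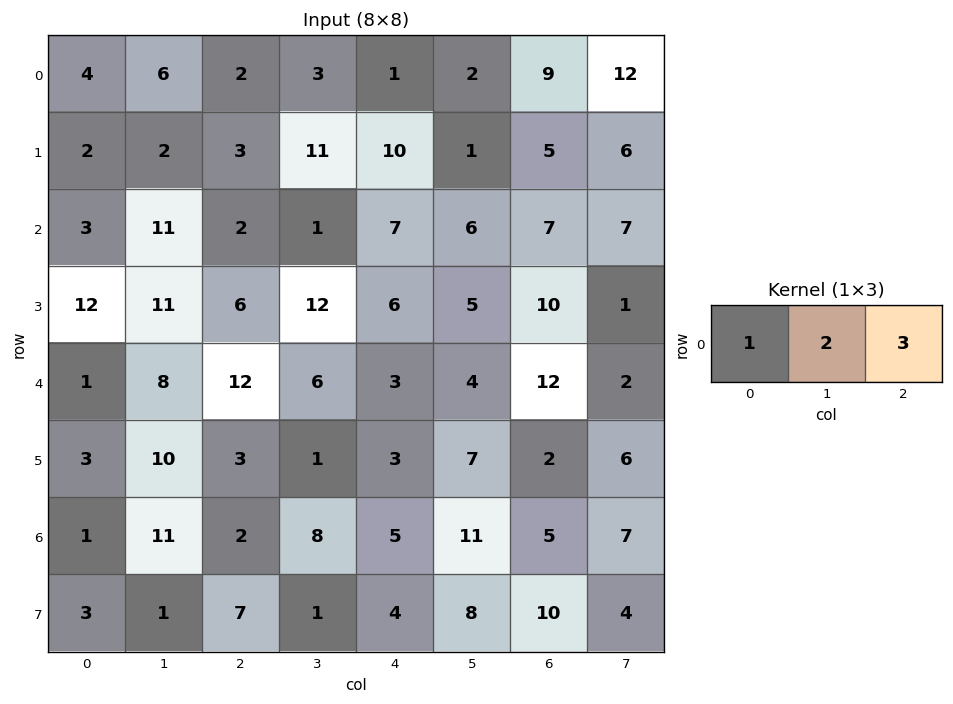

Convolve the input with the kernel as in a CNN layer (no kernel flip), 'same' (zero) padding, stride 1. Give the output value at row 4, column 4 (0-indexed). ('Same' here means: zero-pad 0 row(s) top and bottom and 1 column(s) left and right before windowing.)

24

The receptive field on the zero-padded input at this output position is [6 3 4]. Elementwise product with the kernel and sum: 6·1 + 3·2 + 4·3.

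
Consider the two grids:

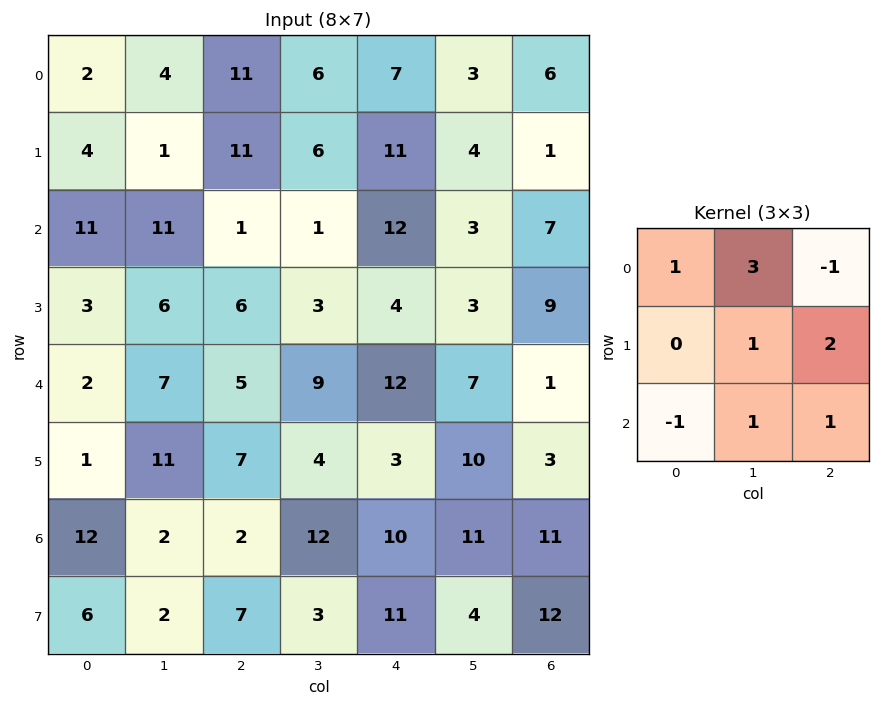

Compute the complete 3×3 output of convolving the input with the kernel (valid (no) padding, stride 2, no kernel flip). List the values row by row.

27 62 14
71 19 31
35 50 60

Output[0,0]: The receptive field on the input at this output position is [2 4 11 / 4 1 11 / 11 11 1]. Elementwise product with the kernel and sum: 2·1 + 4·3 + 11·-1 + 1·1 + 11·2 + 11·-1 + 11·1 + 1·1.
Output[0,1]: The receptive field on the input at this output position is [11 6 7 / 11 6 11 / 1 1 12]. Elementwise product with the kernel and sum: 11·1 + 6·3 + 7·-1 + 6·1 + 11·2 + 1·-1 + 1·1 + 12·1.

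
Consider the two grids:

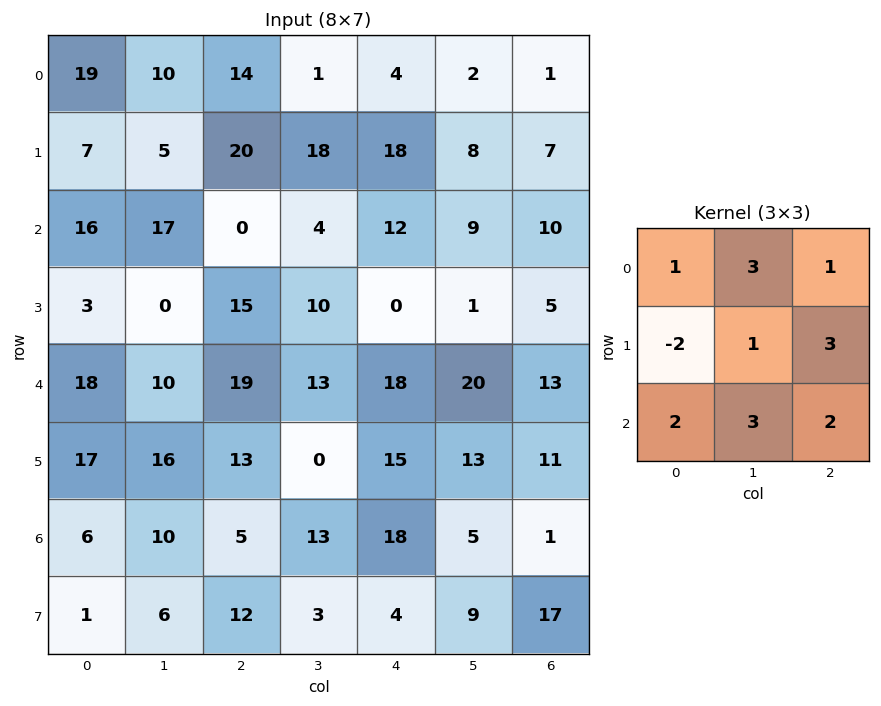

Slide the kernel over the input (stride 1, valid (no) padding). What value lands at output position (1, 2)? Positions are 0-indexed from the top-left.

192

The receptive field on the input at this output position is [20 18 18 / 0 4 12 / 15 10 0]. Elementwise product with the kernel and sum: 20·1 + 18·3 + 18·1 + 0·-2 + 4·1 + 12·3 + 15·2 + 10·3 + 0·2.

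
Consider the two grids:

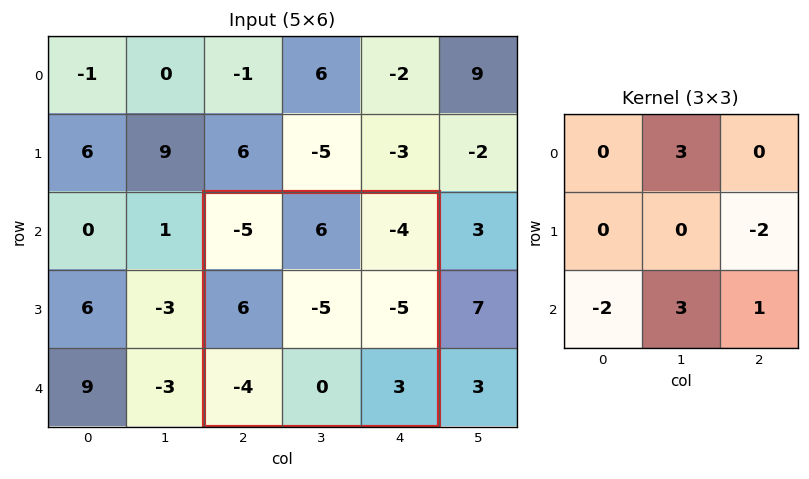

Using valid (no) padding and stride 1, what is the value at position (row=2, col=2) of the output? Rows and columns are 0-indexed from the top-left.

The receptive field on the input at this output position is [-5 6 -4 / 6 -5 -5 / -4 0 3]. Elementwise product with the kernel and sum: 6·3 + -5·-2 + -4·-2 + 0·3 + 3·1.

39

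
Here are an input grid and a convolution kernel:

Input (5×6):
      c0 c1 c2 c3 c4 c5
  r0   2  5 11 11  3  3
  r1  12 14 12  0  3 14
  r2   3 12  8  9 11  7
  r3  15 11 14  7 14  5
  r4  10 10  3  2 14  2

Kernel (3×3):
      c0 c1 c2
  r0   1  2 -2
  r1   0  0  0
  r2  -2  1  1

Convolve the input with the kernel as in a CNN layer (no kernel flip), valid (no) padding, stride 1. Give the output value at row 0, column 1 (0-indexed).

The receptive field on the input at this output position is [5 11 11 / 14 12 0 / 12 8 9]. Elementwise product with the kernel and sum: 5·1 + 11·2 + 11·-2 + 12·-2 + 8·1 + 9·1.

-2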